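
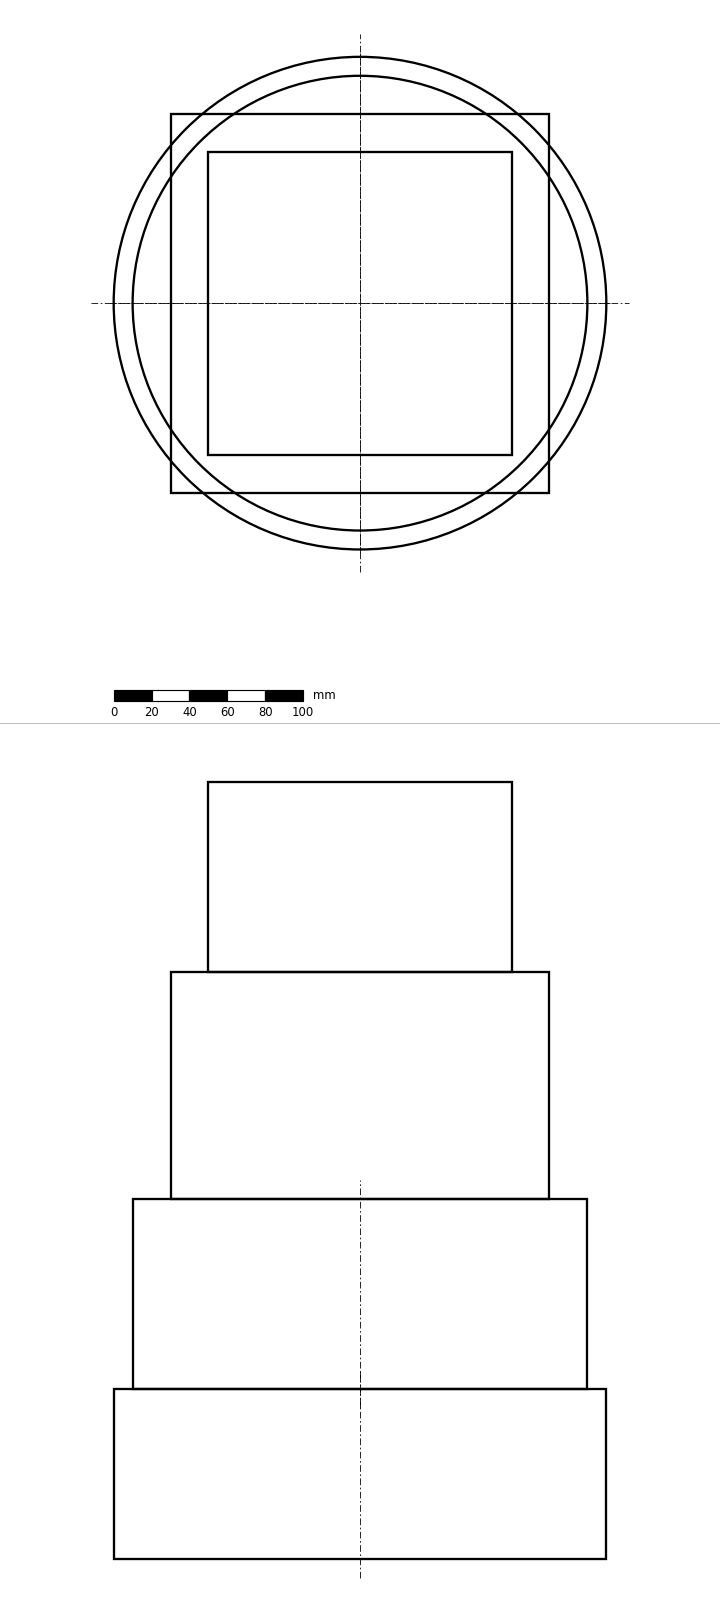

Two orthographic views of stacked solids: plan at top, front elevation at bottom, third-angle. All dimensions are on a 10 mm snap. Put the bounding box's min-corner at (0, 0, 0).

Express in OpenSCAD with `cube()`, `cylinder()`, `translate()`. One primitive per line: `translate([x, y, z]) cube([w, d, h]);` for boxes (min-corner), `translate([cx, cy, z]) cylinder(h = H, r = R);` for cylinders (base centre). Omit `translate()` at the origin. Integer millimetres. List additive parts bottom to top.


translate([130, 130, 0]) cylinder(h = 90, r = 130);
translate([130, 130, 90]) cylinder(h = 100, r = 120);
translate([30, 30, 190]) cube([200, 200, 120]);
translate([50, 50, 310]) cube([160, 160, 100]);


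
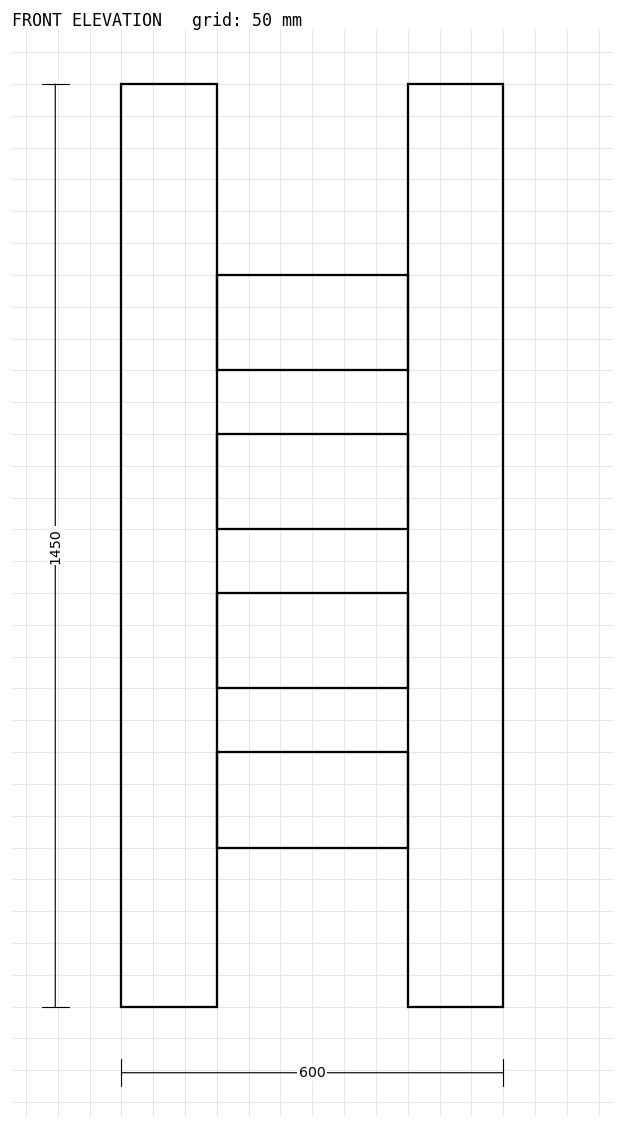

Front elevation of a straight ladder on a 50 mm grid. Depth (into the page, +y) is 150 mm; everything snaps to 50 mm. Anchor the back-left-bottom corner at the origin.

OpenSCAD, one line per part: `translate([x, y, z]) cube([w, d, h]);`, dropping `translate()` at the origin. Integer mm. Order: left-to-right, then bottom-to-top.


cube([150, 150, 1450]);
translate([150, 0, 250]) cube([300, 150, 150]);
translate([150, 0, 500]) cube([300, 150, 150]);
translate([150, 0, 750]) cube([300, 150, 150]);
translate([150, 0, 1000]) cube([300, 150, 150]);
translate([450, 0, 0]) cube([150, 150, 1450]);


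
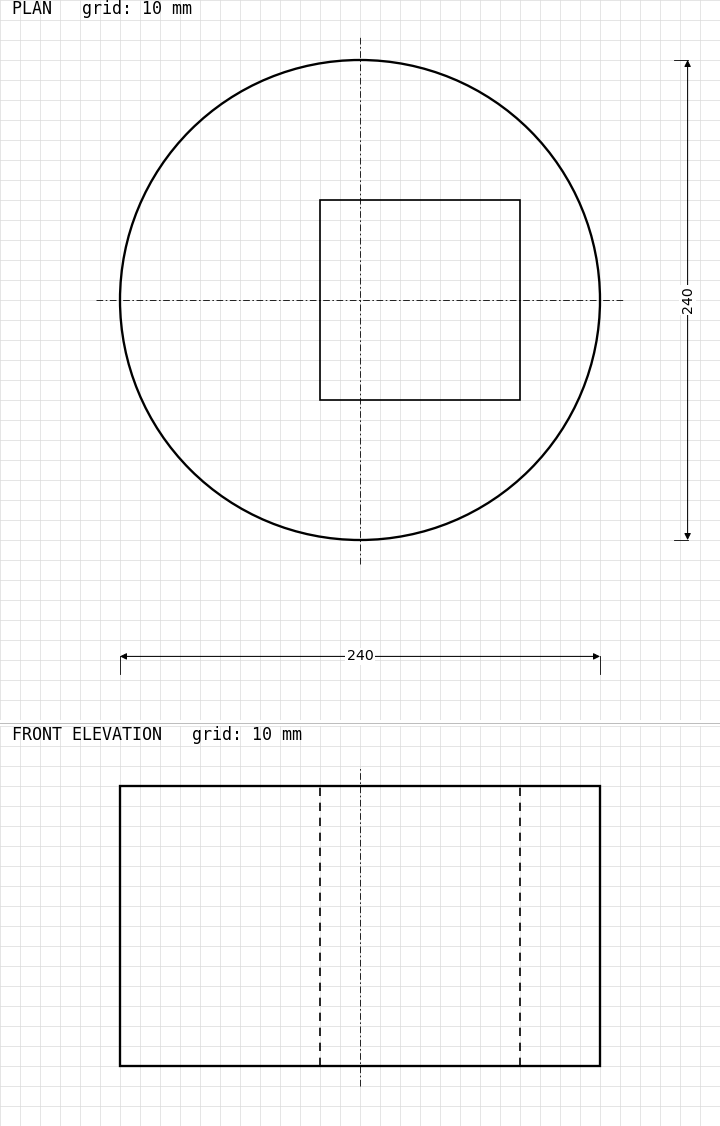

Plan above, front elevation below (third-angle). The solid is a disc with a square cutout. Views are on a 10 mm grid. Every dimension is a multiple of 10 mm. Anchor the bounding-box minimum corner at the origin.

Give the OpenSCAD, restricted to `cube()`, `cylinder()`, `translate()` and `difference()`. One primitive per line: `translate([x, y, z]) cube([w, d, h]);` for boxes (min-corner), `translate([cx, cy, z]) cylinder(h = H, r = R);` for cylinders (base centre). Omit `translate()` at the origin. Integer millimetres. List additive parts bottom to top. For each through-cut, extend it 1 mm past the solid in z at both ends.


difference() {
  translate([120, 120, 0]) cylinder(h = 140, r = 120);
  translate([100, 70, -1]) cube([100, 100, 142]);
}


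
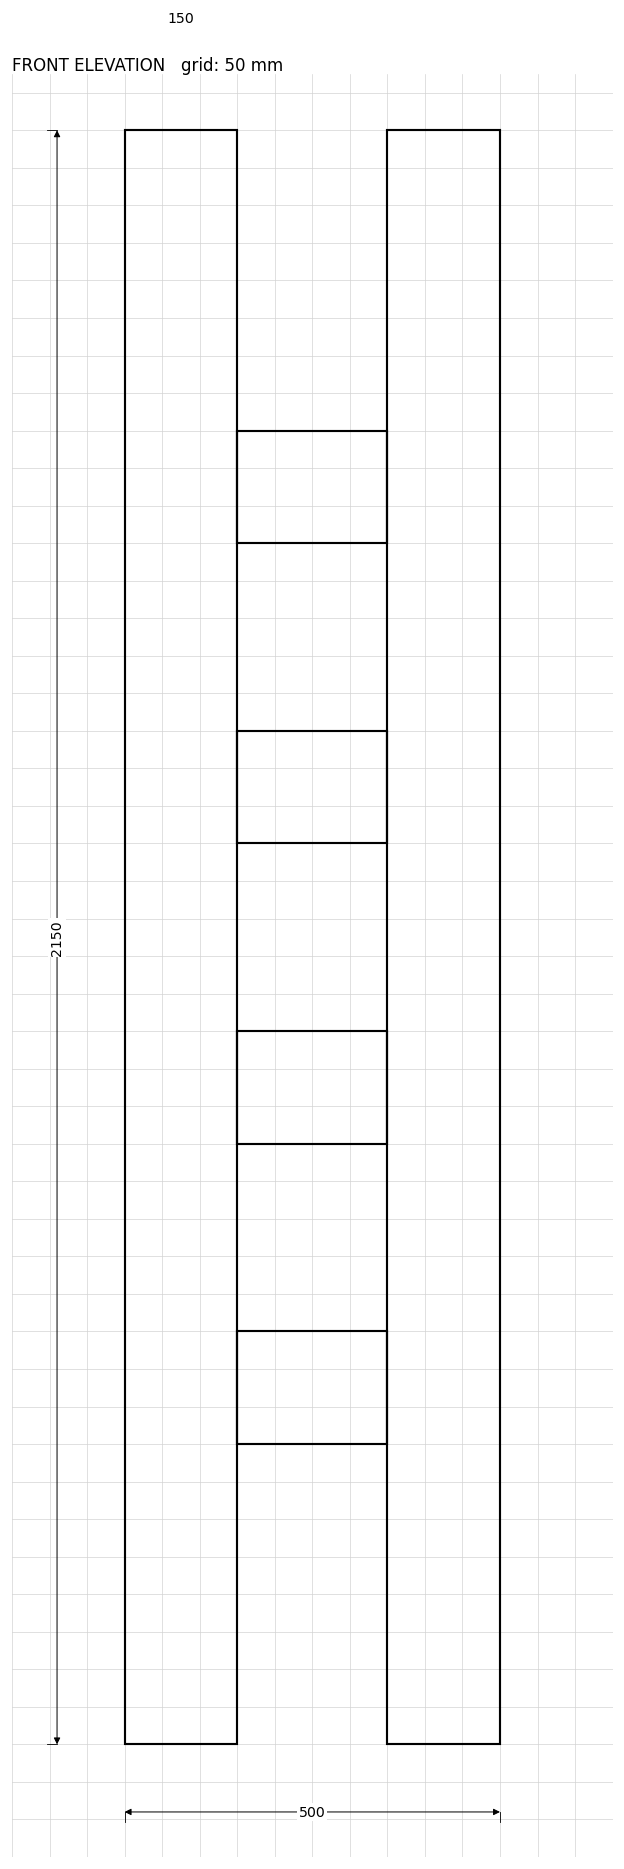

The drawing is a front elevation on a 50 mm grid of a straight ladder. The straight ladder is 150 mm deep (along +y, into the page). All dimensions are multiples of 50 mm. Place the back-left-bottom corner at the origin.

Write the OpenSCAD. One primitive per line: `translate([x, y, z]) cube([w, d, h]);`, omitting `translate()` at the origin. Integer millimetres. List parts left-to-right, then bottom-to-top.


cube([150, 150, 2150]);
translate([150, 0, 400]) cube([200, 150, 150]);
translate([150, 0, 800]) cube([200, 150, 150]);
translate([150, 0, 1200]) cube([200, 150, 150]);
translate([150, 0, 1600]) cube([200, 150, 150]);
translate([350, 0, 0]) cube([150, 150, 2150]);


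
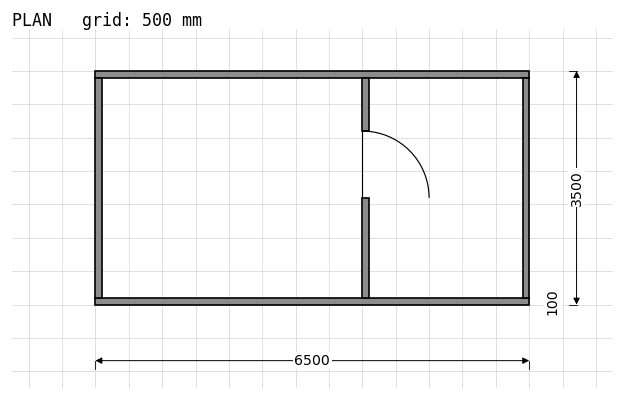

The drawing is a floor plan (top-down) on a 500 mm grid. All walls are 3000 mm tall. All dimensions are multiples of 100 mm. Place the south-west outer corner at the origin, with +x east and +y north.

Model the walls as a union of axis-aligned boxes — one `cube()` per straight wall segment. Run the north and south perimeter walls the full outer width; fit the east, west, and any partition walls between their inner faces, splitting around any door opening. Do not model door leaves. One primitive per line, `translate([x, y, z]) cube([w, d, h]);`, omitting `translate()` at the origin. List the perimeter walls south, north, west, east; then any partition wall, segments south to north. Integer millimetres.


cube([6500, 100, 3000]);
translate([0, 3400, 0]) cube([6500, 100, 3000]);
translate([0, 100, 0]) cube([100, 3300, 3000]);
translate([6400, 100, 0]) cube([100, 3300, 3000]);
translate([4000, 100, 0]) cube([100, 1500, 3000]);
translate([4000, 2600, 0]) cube([100, 800, 3000]);


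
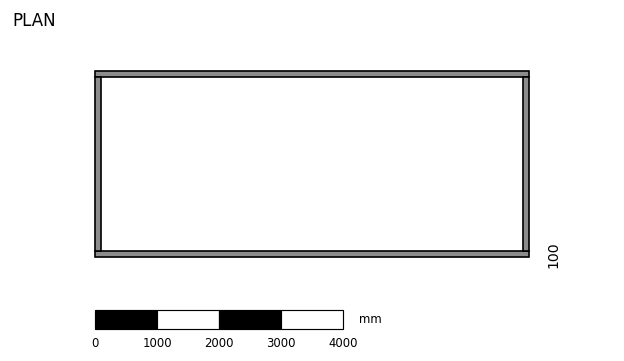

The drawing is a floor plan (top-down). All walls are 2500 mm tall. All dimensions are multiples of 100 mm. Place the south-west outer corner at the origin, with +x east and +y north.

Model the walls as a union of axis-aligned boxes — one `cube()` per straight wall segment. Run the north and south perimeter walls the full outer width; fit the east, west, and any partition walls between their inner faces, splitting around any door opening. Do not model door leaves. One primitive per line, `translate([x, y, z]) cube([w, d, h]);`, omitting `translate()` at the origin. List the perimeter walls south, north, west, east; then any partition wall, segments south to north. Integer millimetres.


cube([7000, 100, 2500]);
translate([0, 2900, 0]) cube([7000, 100, 2500]);
translate([0, 100, 0]) cube([100, 2800, 2500]);
translate([6900, 100, 0]) cube([100, 2800, 2500]);


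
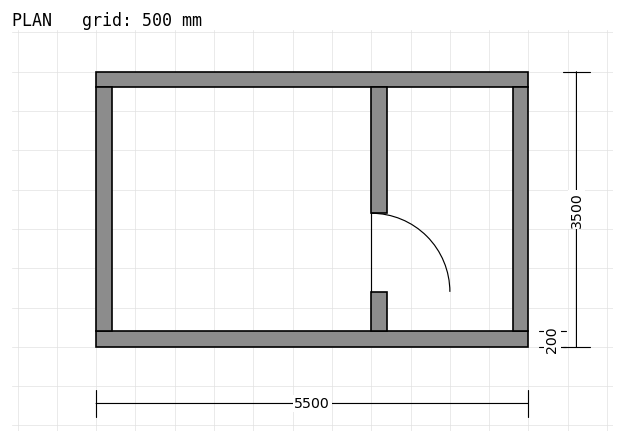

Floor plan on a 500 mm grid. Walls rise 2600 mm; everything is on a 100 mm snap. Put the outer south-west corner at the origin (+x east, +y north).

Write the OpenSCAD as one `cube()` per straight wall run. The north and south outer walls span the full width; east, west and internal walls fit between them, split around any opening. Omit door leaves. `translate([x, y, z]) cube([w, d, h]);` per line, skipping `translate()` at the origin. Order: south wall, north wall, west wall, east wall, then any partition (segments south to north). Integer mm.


cube([5500, 200, 2600]);
translate([0, 3300, 0]) cube([5500, 200, 2600]);
translate([0, 200, 0]) cube([200, 3100, 2600]);
translate([5300, 200, 0]) cube([200, 3100, 2600]);
translate([3500, 200, 0]) cube([200, 500, 2600]);
translate([3500, 1700, 0]) cube([200, 1600, 2600]);


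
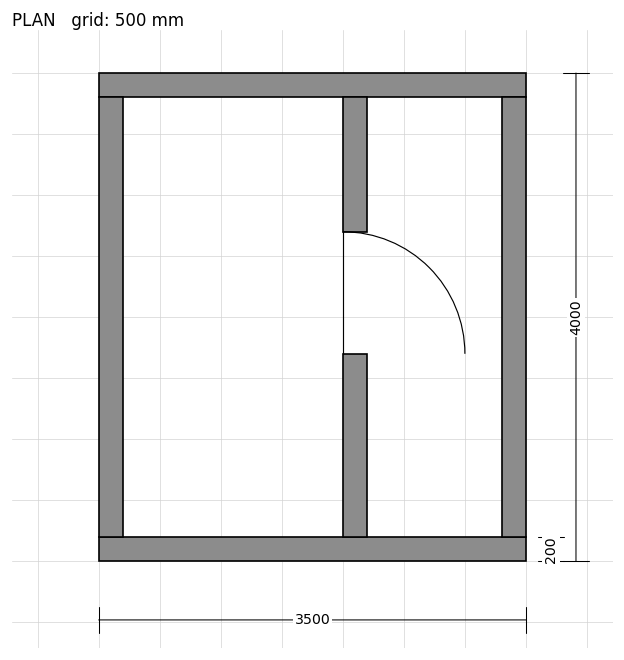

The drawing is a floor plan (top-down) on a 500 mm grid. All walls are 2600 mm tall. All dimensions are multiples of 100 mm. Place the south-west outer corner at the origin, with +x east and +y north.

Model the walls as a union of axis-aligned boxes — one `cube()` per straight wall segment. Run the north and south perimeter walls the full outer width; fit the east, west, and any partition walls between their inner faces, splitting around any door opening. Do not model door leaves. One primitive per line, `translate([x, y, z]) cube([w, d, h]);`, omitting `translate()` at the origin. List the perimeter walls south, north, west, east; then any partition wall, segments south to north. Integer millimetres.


cube([3500, 200, 2600]);
translate([0, 3800, 0]) cube([3500, 200, 2600]);
translate([0, 200, 0]) cube([200, 3600, 2600]);
translate([3300, 200, 0]) cube([200, 3600, 2600]);
translate([2000, 200, 0]) cube([200, 1500, 2600]);
translate([2000, 2700, 0]) cube([200, 1100, 2600]);


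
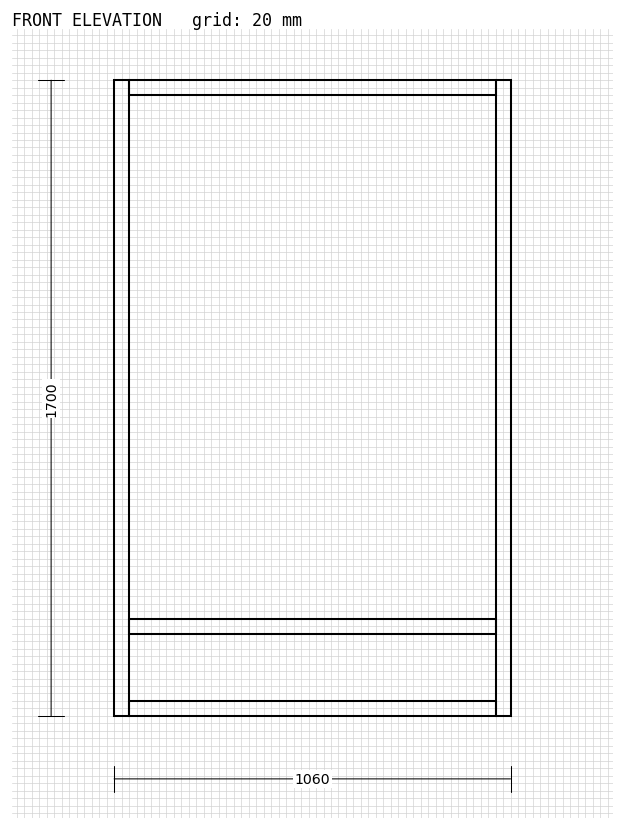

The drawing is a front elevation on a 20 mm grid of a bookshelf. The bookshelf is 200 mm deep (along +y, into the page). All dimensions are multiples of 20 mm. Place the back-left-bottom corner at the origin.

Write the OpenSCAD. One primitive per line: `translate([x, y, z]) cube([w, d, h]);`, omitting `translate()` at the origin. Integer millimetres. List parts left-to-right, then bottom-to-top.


cube([40, 200, 1700]);
translate([40, 0, 0]) cube([980, 200, 40]);
translate([40, 0, 220]) cube([980, 200, 40]);
translate([40, 0, 1660]) cube([980, 200, 40]);
translate([1020, 0, 0]) cube([40, 200, 1700]);


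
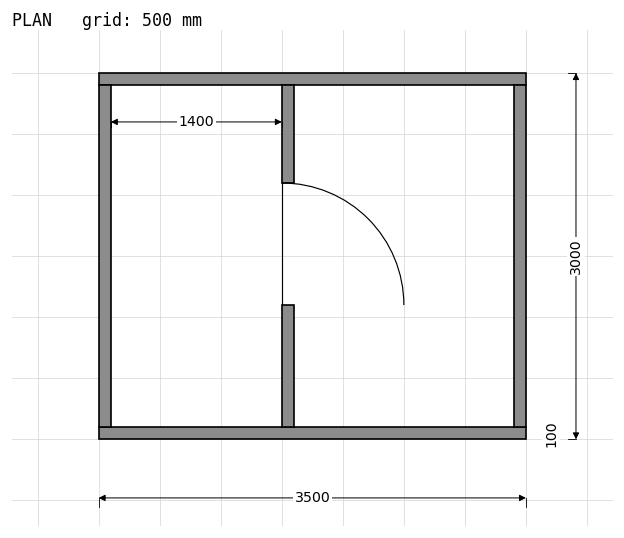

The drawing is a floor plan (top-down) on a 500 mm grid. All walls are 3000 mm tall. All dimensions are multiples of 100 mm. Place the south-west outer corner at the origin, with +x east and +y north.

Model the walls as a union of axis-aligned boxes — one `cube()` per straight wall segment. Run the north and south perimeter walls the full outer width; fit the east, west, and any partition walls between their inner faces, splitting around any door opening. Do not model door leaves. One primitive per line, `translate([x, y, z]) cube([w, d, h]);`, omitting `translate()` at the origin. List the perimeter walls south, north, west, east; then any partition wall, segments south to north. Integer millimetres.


cube([3500, 100, 3000]);
translate([0, 2900, 0]) cube([3500, 100, 3000]);
translate([0, 100, 0]) cube([100, 2800, 3000]);
translate([3400, 100, 0]) cube([100, 2800, 3000]);
translate([1500, 100, 0]) cube([100, 1000, 3000]);
translate([1500, 2100, 0]) cube([100, 800, 3000]);


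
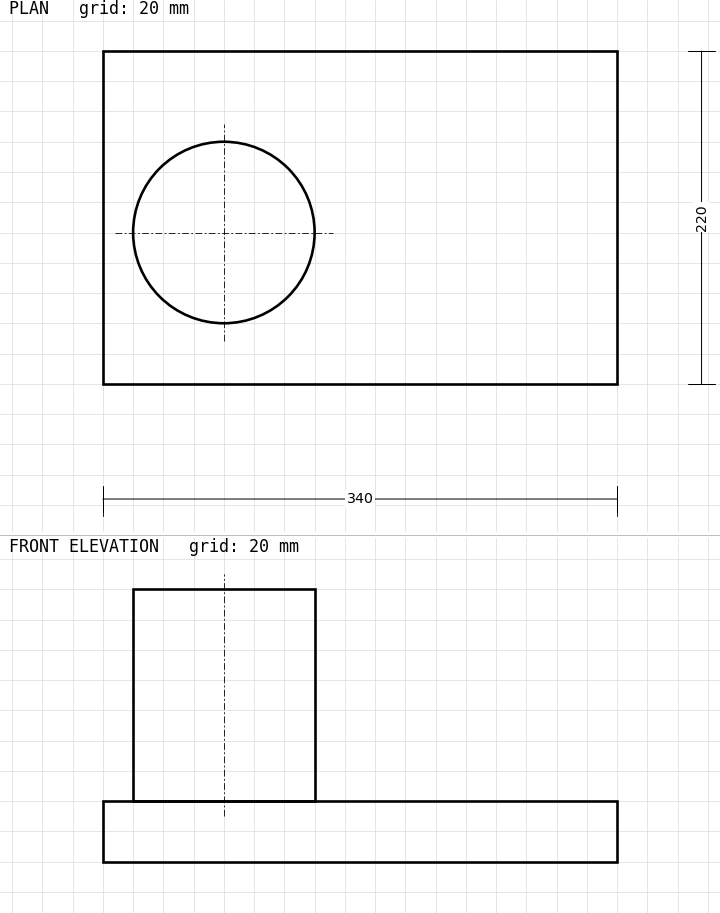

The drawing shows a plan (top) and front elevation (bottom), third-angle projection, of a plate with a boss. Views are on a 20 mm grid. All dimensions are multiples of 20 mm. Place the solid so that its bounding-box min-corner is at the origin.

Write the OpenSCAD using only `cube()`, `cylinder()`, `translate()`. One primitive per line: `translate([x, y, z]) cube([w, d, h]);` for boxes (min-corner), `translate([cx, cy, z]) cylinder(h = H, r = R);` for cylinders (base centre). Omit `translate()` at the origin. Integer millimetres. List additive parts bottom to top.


cube([340, 220, 40]);
translate([80, 100, 40]) cylinder(h = 140, r = 60);


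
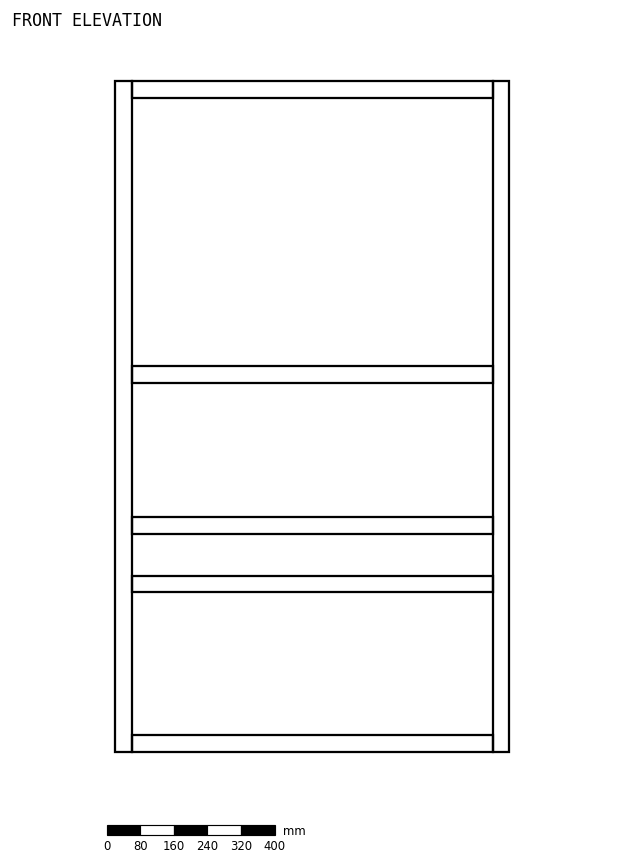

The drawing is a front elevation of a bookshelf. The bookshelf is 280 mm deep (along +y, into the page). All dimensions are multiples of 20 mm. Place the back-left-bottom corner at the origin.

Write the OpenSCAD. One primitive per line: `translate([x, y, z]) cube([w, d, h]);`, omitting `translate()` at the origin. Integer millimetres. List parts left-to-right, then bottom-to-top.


cube([40, 280, 1600]);
translate([40, 0, 0]) cube([860, 280, 40]);
translate([40, 0, 380]) cube([860, 280, 40]);
translate([40, 0, 520]) cube([860, 280, 40]);
translate([40, 0, 880]) cube([860, 280, 40]);
translate([40, 0, 1560]) cube([860, 280, 40]);
translate([900, 0, 0]) cube([40, 280, 1600]);


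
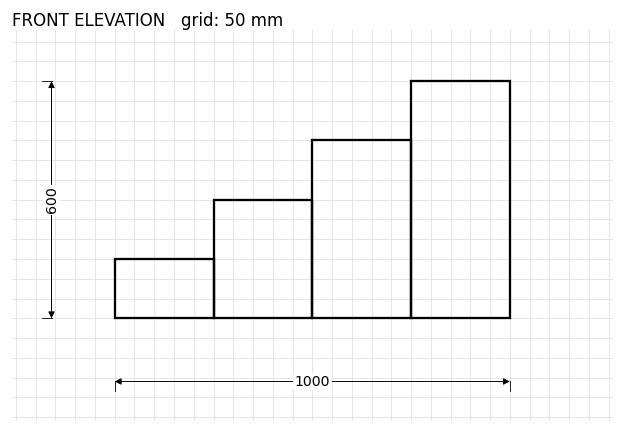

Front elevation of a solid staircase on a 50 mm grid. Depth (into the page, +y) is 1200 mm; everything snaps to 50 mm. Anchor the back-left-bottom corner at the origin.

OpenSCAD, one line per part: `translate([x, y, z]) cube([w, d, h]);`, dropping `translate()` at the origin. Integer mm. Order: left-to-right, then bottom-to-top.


cube([250, 1200, 150]);
translate([250, 0, 0]) cube([250, 1200, 300]);
translate([500, 0, 0]) cube([250, 1200, 450]);
translate([750, 0, 0]) cube([250, 1200, 600]);


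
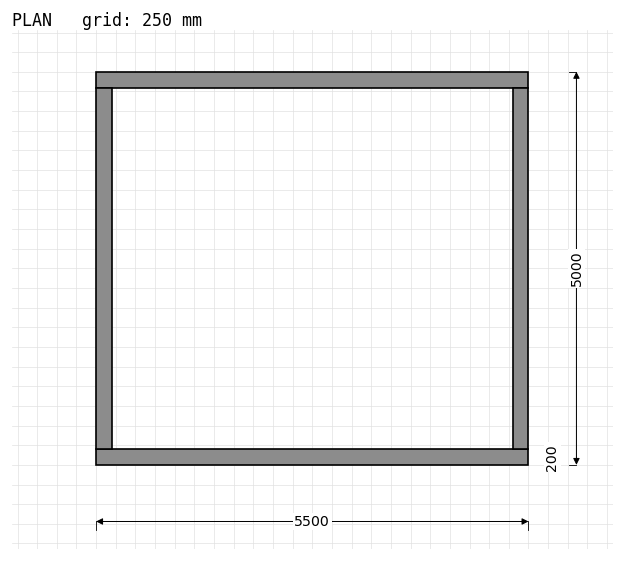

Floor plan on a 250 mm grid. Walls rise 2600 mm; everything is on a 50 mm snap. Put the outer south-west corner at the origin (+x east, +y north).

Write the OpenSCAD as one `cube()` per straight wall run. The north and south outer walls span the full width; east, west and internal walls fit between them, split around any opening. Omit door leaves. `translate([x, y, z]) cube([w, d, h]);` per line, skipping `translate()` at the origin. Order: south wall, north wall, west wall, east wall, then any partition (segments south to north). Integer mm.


cube([5500, 200, 2600]);
translate([0, 4800, 0]) cube([5500, 200, 2600]);
translate([0, 200, 0]) cube([200, 4600, 2600]);
translate([5300, 200, 0]) cube([200, 4600, 2600]);


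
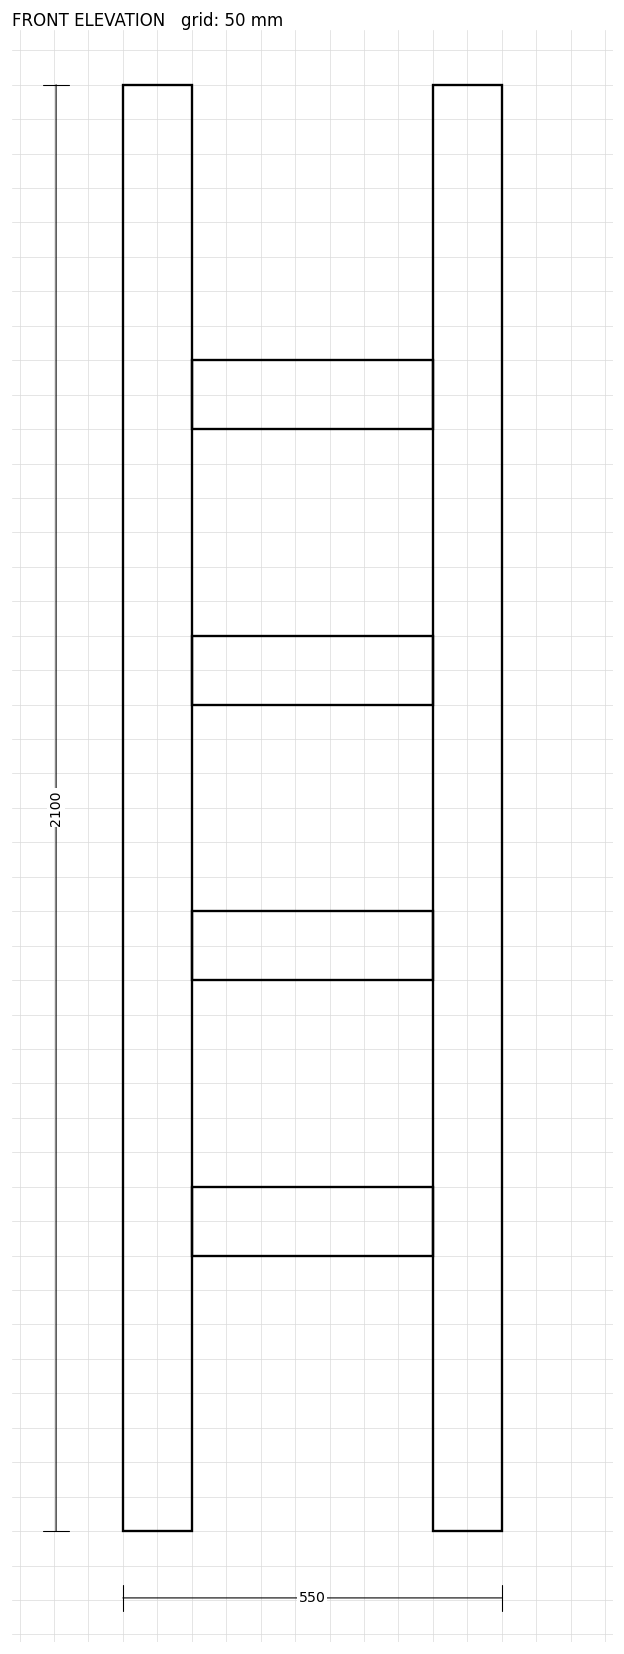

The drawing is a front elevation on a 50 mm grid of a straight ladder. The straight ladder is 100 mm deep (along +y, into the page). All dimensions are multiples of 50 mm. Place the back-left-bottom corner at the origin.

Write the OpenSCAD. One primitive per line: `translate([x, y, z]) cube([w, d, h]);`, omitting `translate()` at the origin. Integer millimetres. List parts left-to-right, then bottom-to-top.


cube([100, 100, 2100]);
translate([100, 0, 400]) cube([350, 100, 100]);
translate([100, 0, 800]) cube([350, 100, 100]);
translate([100, 0, 1200]) cube([350, 100, 100]);
translate([100, 0, 1600]) cube([350, 100, 100]);
translate([450, 0, 0]) cube([100, 100, 2100]);


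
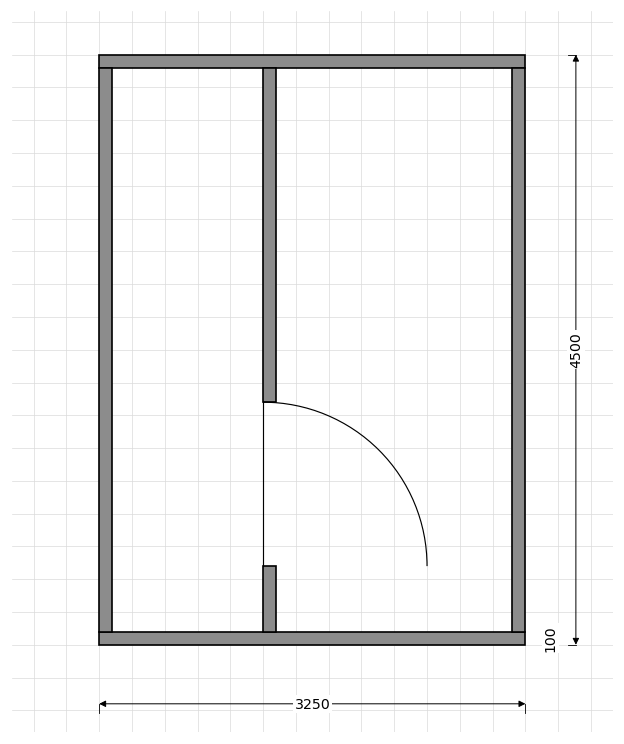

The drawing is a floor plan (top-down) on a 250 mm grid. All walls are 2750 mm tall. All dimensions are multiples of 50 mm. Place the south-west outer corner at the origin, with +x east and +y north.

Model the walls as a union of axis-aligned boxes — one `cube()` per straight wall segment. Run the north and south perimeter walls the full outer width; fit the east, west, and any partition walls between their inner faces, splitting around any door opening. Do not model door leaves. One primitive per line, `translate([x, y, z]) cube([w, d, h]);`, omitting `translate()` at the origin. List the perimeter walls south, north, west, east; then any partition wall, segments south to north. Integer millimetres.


cube([3250, 100, 2750]);
translate([0, 4400, 0]) cube([3250, 100, 2750]);
translate([0, 100, 0]) cube([100, 4300, 2750]);
translate([3150, 100, 0]) cube([100, 4300, 2750]);
translate([1250, 100, 0]) cube([100, 500, 2750]);
translate([1250, 1850, 0]) cube([100, 2550, 2750]);


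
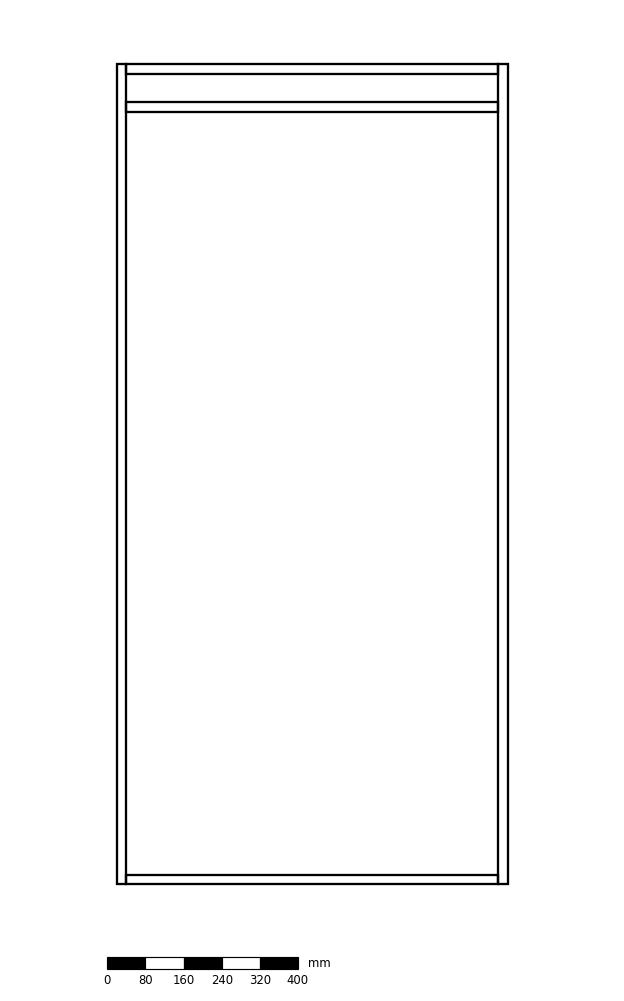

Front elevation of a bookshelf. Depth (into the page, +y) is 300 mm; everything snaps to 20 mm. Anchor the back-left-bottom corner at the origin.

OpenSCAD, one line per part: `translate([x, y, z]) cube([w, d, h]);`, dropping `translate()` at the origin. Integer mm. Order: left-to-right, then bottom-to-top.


cube([20, 300, 1720]);
translate([20, 0, 0]) cube([780, 300, 20]);
translate([20, 0, 1620]) cube([780, 300, 20]);
translate([20, 0, 1700]) cube([780, 300, 20]);
translate([800, 0, 0]) cube([20, 300, 1720]);


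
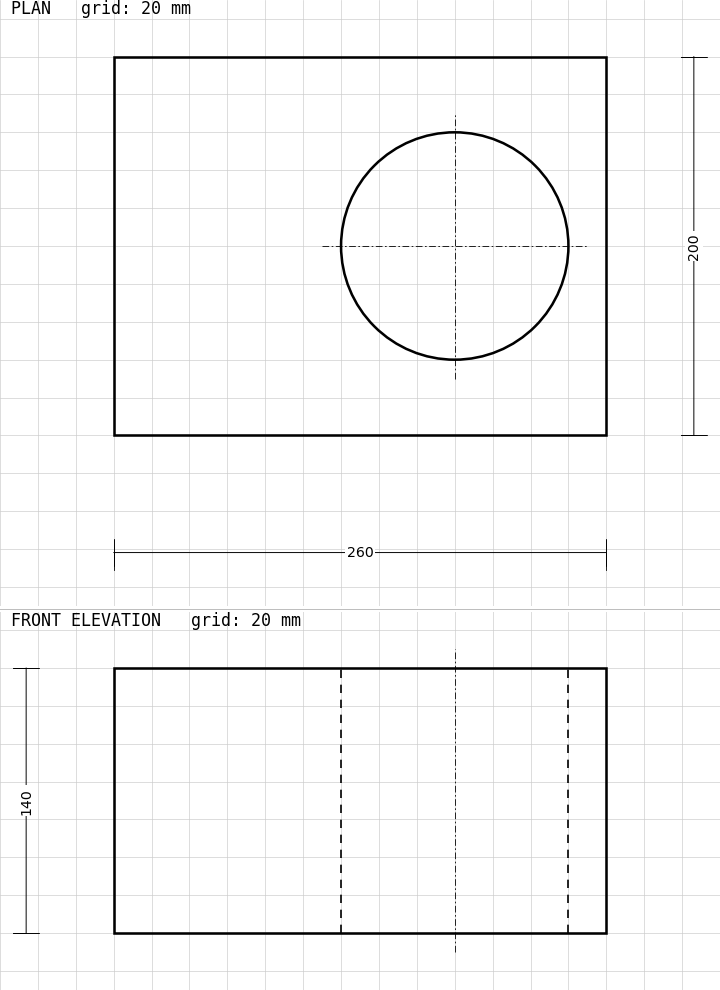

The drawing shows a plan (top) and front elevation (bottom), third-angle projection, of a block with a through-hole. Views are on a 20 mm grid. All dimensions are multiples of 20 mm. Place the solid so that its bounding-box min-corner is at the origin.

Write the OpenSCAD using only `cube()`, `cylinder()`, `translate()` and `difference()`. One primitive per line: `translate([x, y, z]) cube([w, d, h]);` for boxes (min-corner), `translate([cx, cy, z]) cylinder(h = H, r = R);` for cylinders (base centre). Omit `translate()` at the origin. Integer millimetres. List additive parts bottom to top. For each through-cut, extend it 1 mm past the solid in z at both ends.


difference() {
  cube([260, 200, 140]);
  translate([180, 100, -1]) cylinder(h = 142, r = 60);
}


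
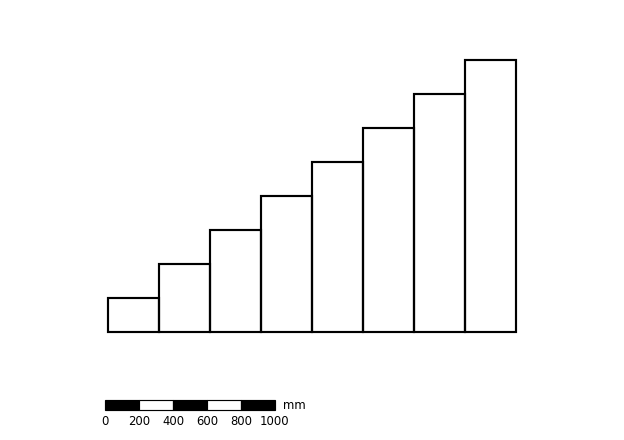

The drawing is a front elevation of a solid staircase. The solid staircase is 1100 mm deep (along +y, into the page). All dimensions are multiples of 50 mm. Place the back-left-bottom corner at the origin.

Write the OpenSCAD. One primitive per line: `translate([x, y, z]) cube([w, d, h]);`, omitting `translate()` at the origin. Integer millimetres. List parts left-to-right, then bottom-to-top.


cube([300, 1100, 200]);
translate([300, 0, 0]) cube([300, 1100, 400]);
translate([600, 0, 0]) cube([300, 1100, 600]);
translate([900, 0, 0]) cube([300, 1100, 800]);
translate([1200, 0, 0]) cube([300, 1100, 1000]);
translate([1500, 0, 0]) cube([300, 1100, 1200]);
translate([1800, 0, 0]) cube([300, 1100, 1400]);
translate([2100, 0, 0]) cube([300, 1100, 1600]);


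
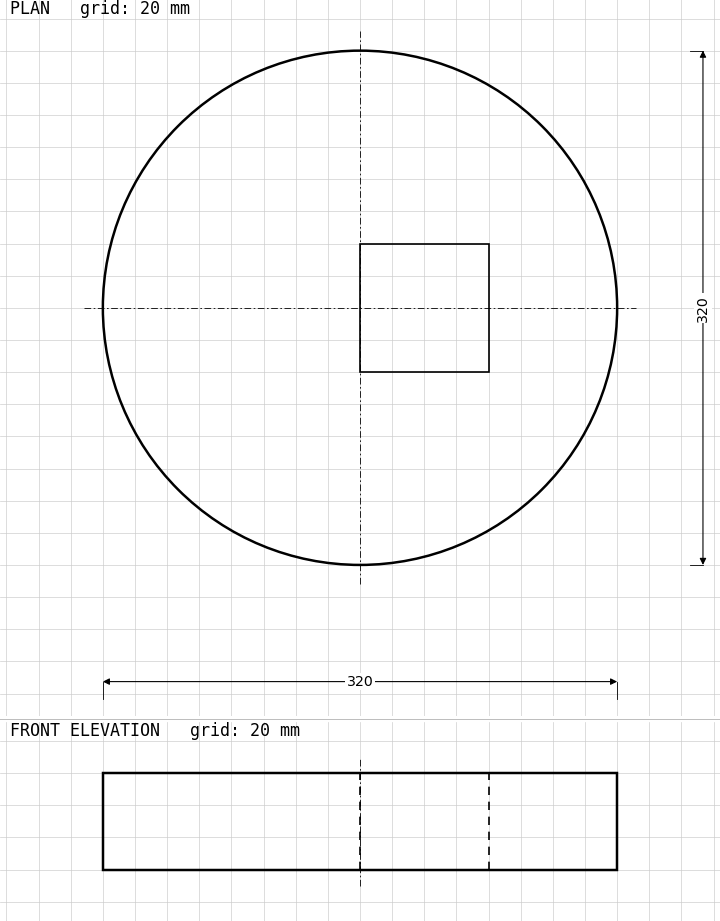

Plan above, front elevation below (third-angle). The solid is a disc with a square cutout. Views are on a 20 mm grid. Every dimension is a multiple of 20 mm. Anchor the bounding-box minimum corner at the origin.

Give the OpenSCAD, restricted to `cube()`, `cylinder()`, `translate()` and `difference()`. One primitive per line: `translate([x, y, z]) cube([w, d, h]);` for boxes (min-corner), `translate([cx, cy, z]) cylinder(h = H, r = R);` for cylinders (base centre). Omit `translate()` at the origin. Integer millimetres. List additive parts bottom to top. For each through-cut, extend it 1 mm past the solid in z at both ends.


difference() {
  translate([160, 160, 0]) cylinder(h = 60, r = 160);
  translate([160, 120, -1]) cube([80, 80, 62]);
}


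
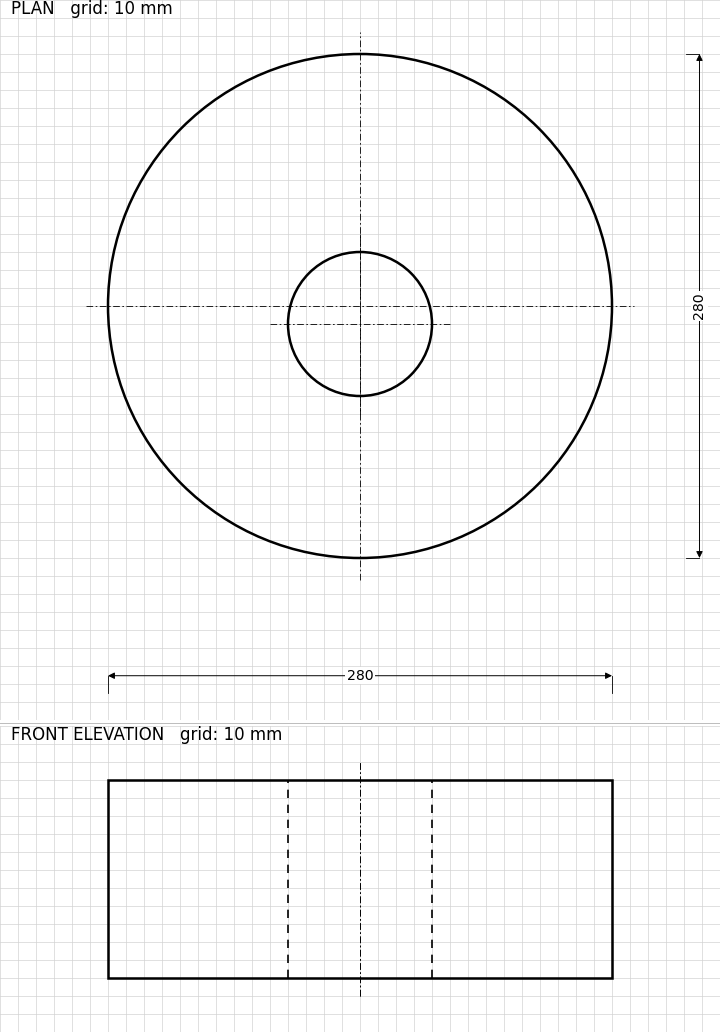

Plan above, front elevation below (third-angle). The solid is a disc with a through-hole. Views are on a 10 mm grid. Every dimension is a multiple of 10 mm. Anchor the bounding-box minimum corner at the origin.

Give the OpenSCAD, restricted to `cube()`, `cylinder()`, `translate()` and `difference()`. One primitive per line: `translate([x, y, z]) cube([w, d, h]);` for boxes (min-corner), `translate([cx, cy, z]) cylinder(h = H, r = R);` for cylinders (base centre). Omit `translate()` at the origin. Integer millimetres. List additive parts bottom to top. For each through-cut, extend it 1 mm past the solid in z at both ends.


difference() {
  translate([140, 140, 0]) cylinder(h = 110, r = 140);
  translate([140, 130, -1]) cylinder(h = 112, r = 40);
}


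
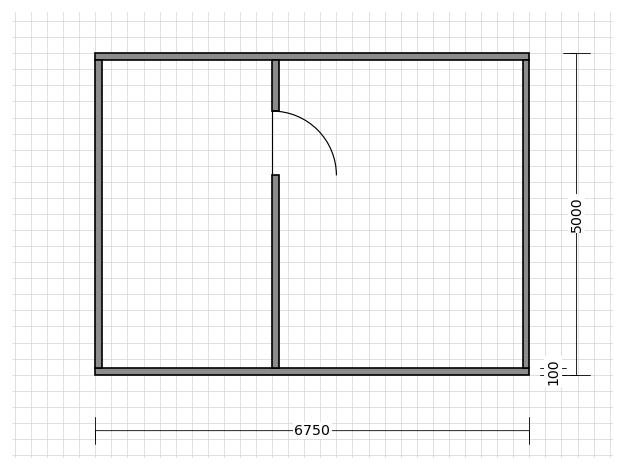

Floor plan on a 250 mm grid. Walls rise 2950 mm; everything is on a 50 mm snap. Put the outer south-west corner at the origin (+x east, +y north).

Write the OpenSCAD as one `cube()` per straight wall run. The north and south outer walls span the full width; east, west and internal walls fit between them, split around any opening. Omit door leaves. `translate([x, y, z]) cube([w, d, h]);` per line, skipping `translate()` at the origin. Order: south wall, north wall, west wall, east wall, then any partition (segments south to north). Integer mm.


cube([6750, 100, 2950]);
translate([0, 4900, 0]) cube([6750, 100, 2950]);
translate([0, 100, 0]) cube([100, 4800, 2950]);
translate([6650, 100, 0]) cube([100, 4800, 2950]);
translate([2750, 100, 0]) cube([100, 3000, 2950]);
translate([2750, 4100, 0]) cube([100, 800, 2950]);


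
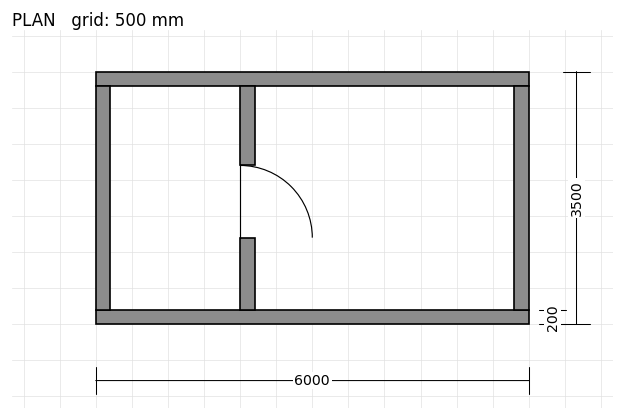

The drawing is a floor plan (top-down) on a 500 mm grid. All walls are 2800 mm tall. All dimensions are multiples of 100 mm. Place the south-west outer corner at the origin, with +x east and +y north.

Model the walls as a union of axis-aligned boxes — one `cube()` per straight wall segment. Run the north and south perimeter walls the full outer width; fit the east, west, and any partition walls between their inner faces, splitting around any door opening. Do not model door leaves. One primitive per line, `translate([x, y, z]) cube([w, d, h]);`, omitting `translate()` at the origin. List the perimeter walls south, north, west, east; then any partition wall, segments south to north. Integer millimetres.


cube([6000, 200, 2800]);
translate([0, 3300, 0]) cube([6000, 200, 2800]);
translate([0, 200, 0]) cube([200, 3100, 2800]);
translate([5800, 200, 0]) cube([200, 3100, 2800]);
translate([2000, 200, 0]) cube([200, 1000, 2800]);
translate([2000, 2200, 0]) cube([200, 1100, 2800]);


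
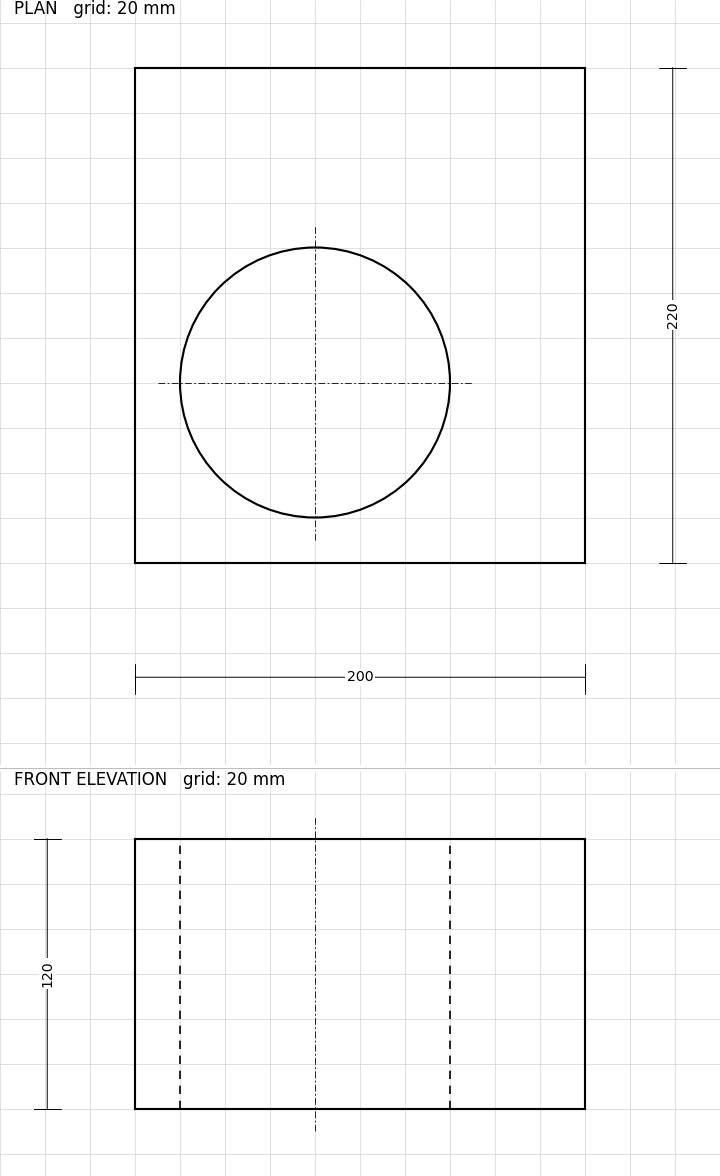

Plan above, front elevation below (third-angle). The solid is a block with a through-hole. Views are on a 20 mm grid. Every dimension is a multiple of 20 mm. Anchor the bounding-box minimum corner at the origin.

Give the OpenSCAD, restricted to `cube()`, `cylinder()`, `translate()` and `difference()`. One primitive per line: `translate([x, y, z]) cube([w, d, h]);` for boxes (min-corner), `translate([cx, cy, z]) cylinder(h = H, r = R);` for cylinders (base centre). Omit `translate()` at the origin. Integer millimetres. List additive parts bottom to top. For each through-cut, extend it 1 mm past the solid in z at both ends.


difference() {
  cube([200, 220, 120]);
  translate([80, 80, -1]) cylinder(h = 122, r = 60);
}


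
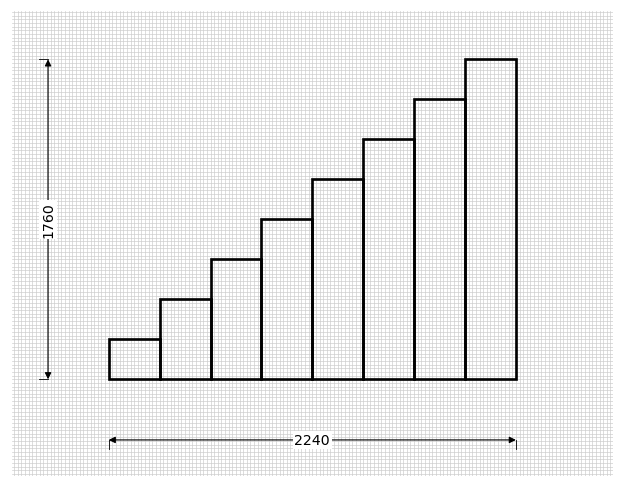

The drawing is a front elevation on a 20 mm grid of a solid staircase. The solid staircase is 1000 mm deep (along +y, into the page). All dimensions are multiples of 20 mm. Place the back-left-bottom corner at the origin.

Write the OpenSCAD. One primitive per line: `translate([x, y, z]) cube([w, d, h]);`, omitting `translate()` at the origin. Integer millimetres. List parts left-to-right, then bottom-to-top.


cube([280, 1000, 220]);
translate([280, 0, 0]) cube([280, 1000, 440]);
translate([560, 0, 0]) cube([280, 1000, 660]);
translate([840, 0, 0]) cube([280, 1000, 880]);
translate([1120, 0, 0]) cube([280, 1000, 1100]);
translate([1400, 0, 0]) cube([280, 1000, 1320]);
translate([1680, 0, 0]) cube([280, 1000, 1540]);
translate([1960, 0, 0]) cube([280, 1000, 1760]);


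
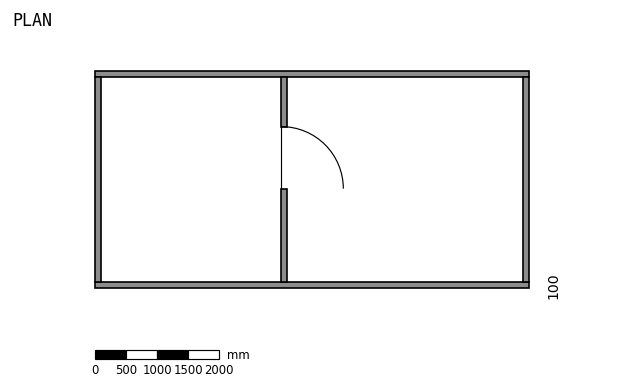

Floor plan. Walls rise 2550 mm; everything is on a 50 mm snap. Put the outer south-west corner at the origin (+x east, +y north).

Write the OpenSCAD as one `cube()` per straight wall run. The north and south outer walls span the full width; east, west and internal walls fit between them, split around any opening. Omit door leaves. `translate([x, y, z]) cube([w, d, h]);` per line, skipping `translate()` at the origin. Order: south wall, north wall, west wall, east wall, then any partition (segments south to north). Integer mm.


cube([7000, 100, 2550]);
translate([0, 3400, 0]) cube([7000, 100, 2550]);
translate([0, 100, 0]) cube([100, 3300, 2550]);
translate([6900, 100, 0]) cube([100, 3300, 2550]);
translate([3000, 100, 0]) cube([100, 1500, 2550]);
translate([3000, 2600, 0]) cube([100, 800, 2550]);


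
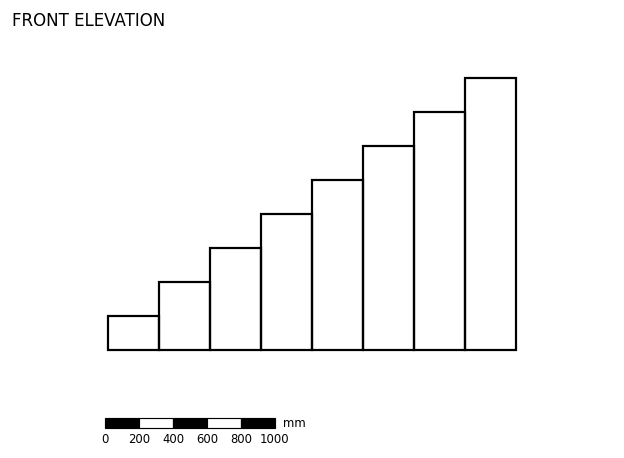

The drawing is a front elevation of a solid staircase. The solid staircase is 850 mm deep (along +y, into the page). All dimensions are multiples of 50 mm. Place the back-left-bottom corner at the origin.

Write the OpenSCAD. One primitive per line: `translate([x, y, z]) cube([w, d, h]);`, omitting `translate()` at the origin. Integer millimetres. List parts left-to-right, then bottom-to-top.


cube([300, 850, 200]);
translate([300, 0, 0]) cube([300, 850, 400]);
translate([600, 0, 0]) cube([300, 850, 600]);
translate([900, 0, 0]) cube([300, 850, 800]);
translate([1200, 0, 0]) cube([300, 850, 1000]);
translate([1500, 0, 0]) cube([300, 850, 1200]);
translate([1800, 0, 0]) cube([300, 850, 1400]);
translate([2100, 0, 0]) cube([300, 850, 1600]);


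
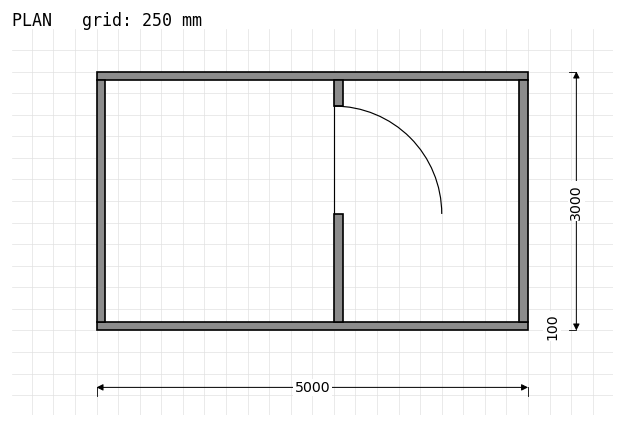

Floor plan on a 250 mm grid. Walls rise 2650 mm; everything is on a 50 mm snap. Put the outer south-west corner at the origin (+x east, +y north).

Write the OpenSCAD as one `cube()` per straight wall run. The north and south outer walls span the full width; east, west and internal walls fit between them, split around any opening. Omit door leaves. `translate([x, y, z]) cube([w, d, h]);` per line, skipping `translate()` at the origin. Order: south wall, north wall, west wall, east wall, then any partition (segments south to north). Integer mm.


cube([5000, 100, 2650]);
translate([0, 2900, 0]) cube([5000, 100, 2650]);
translate([0, 100, 0]) cube([100, 2800, 2650]);
translate([4900, 100, 0]) cube([100, 2800, 2650]);
translate([2750, 100, 0]) cube([100, 1250, 2650]);
translate([2750, 2600, 0]) cube([100, 300, 2650]);


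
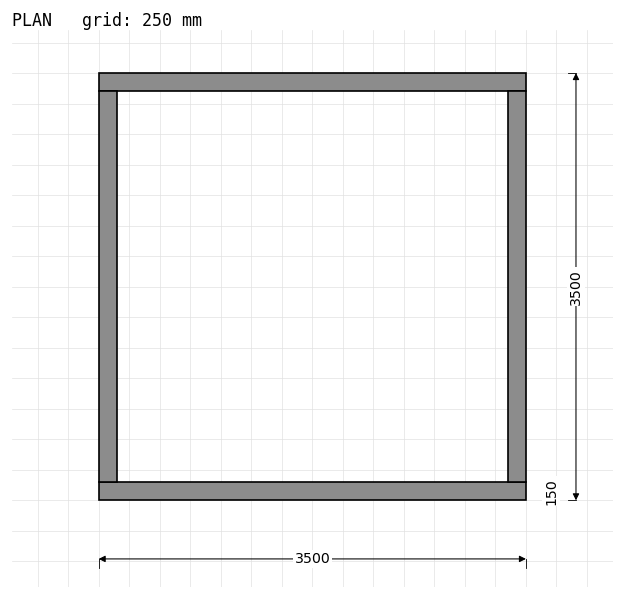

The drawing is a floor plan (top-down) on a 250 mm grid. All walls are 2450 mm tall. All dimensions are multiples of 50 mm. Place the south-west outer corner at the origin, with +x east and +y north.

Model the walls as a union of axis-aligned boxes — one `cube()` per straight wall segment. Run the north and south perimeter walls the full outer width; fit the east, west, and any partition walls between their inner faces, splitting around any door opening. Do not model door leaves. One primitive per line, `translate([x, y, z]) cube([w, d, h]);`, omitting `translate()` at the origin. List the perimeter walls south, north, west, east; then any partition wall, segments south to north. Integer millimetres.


cube([3500, 150, 2450]);
translate([0, 3350, 0]) cube([3500, 150, 2450]);
translate([0, 150, 0]) cube([150, 3200, 2450]);
translate([3350, 150, 0]) cube([150, 3200, 2450]);


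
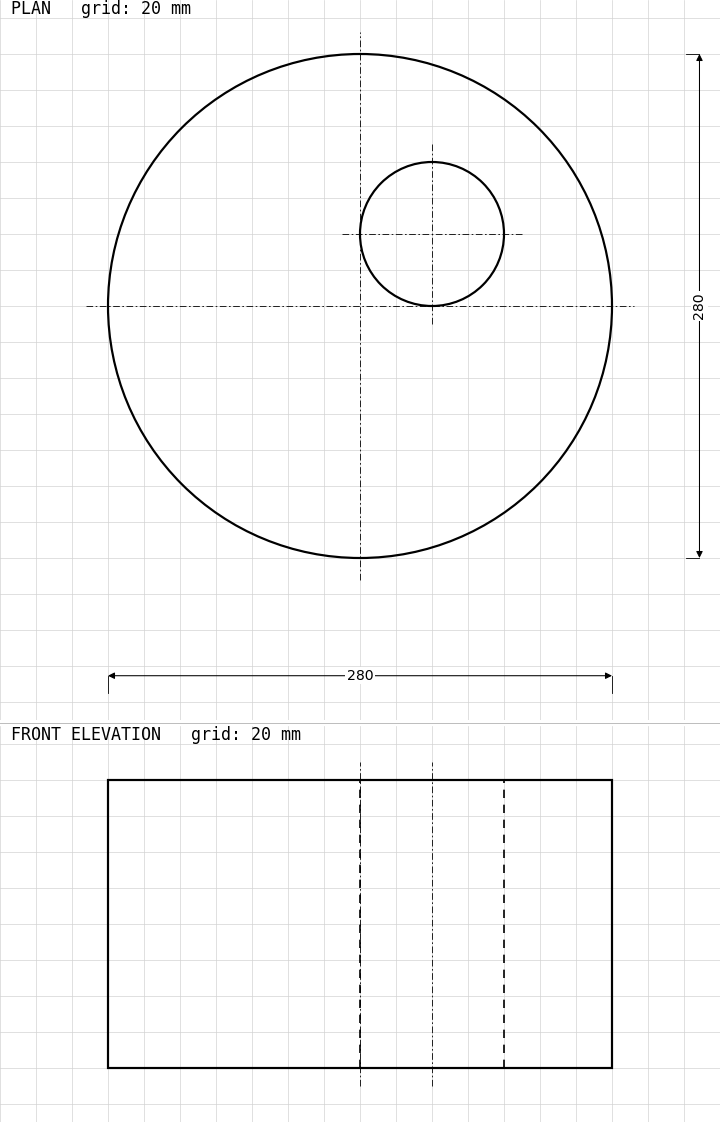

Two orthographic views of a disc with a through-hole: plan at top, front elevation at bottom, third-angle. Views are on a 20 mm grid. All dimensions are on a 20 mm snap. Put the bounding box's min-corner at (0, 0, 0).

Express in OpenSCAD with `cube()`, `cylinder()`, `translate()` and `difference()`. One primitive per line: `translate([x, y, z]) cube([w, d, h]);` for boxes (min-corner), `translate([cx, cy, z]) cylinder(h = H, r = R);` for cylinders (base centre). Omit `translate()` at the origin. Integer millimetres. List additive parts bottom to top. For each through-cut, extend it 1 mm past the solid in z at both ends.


difference() {
  translate([140, 140, 0]) cylinder(h = 160, r = 140);
  translate([180, 180, -1]) cylinder(h = 162, r = 40);
}


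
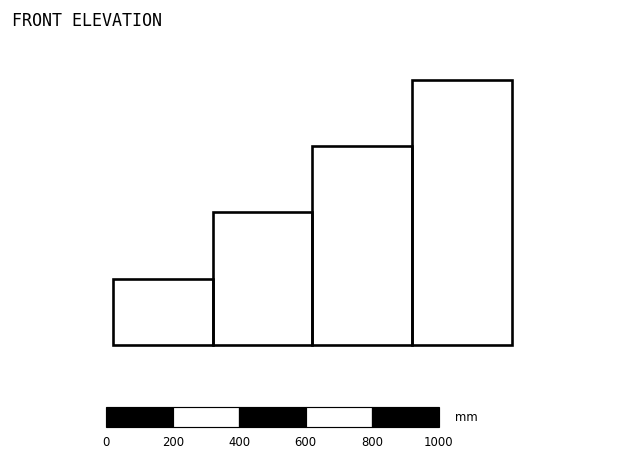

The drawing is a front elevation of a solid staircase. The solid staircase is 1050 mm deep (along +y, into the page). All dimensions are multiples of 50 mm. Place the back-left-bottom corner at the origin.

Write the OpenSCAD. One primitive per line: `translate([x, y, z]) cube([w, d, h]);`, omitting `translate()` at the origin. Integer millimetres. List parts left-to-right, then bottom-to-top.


cube([300, 1050, 200]);
translate([300, 0, 0]) cube([300, 1050, 400]);
translate([600, 0, 0]) cube([300, 1050, 600]);
translate([900, 0, 0]) cube([300, 1050, 800]);


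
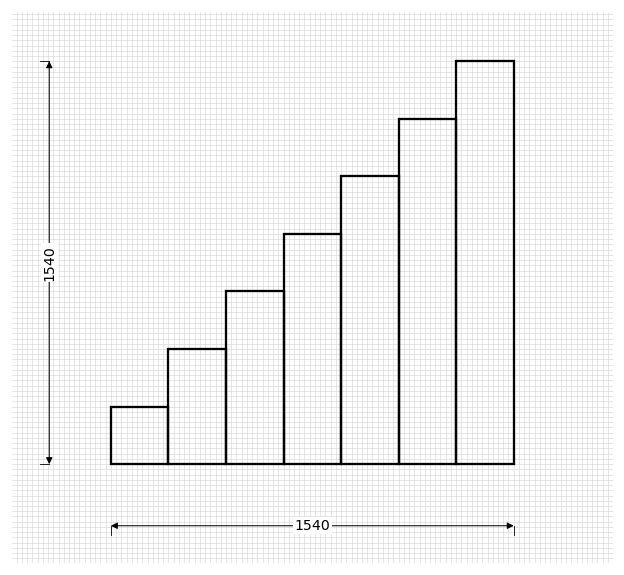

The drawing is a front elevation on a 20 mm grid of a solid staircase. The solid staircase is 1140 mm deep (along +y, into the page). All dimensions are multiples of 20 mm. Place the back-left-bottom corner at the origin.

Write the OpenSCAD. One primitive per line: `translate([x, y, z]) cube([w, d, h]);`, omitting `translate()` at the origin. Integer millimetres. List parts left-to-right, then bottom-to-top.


cube([220, 1140, 220]);
translate([220, 0, 0]) cube([220, 1140, 440]);
translate([440, 0, 0]) cube([220, 1140, 660]);
translate([660, 0, 0]) cube([220, 1140, 880]);
translate([880, 0, 0]) cube([220, 1140, 1100]);
translate([1100, 0, 0]) cube([220, 1140, 1320]);
translate([1320, 0, 0]) cube([220, 1140, 1540]);


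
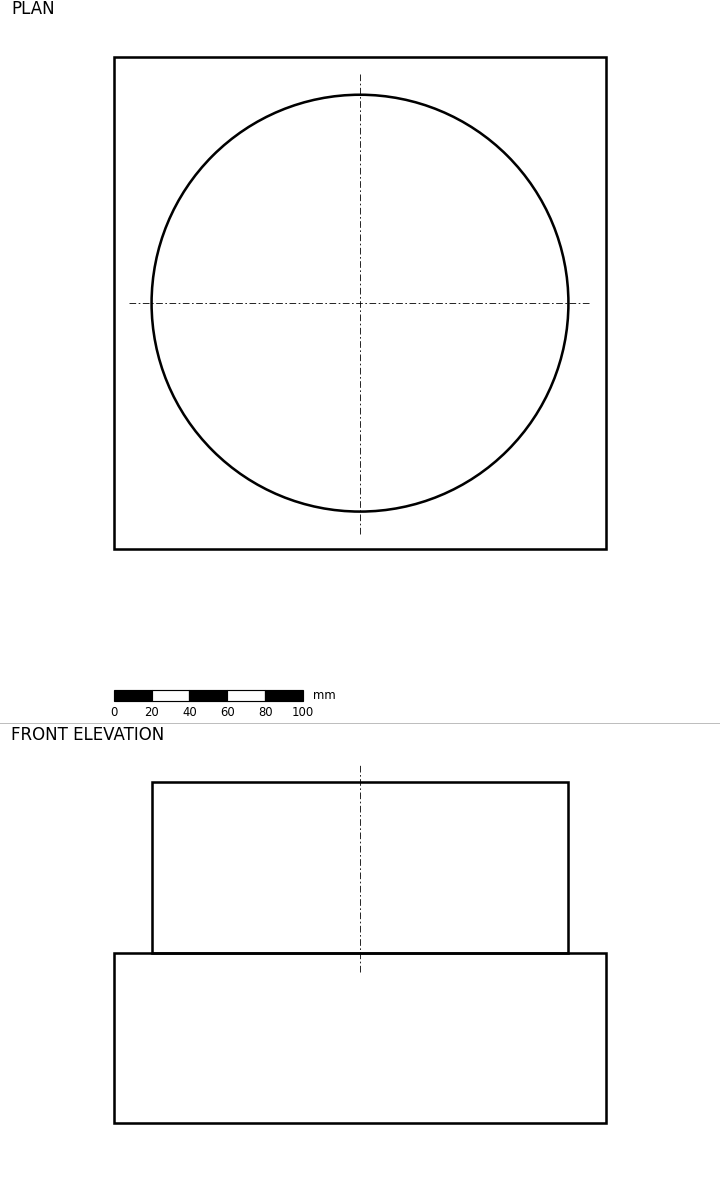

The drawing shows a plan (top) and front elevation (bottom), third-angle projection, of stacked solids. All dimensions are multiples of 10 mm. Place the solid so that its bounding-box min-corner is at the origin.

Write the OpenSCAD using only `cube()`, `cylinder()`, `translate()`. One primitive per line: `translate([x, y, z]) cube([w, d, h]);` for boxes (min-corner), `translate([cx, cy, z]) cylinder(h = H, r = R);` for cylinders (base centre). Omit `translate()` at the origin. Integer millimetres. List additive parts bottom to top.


cube([260, 260, 90]);
translate([130, 130, 90]) cylinder(h = 90, r = 110);


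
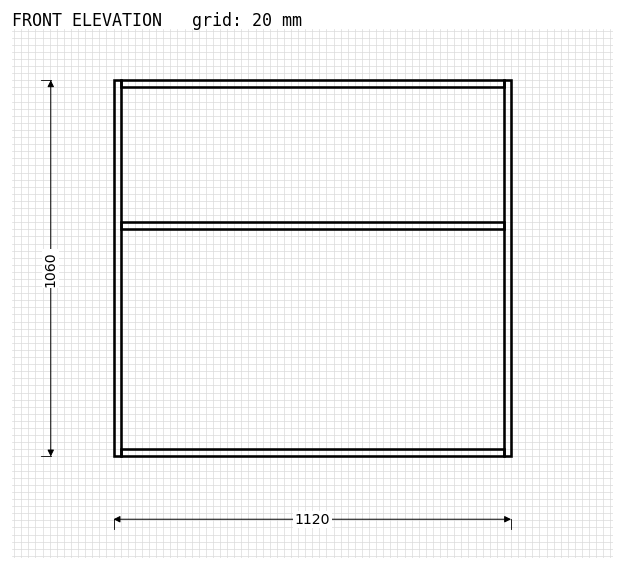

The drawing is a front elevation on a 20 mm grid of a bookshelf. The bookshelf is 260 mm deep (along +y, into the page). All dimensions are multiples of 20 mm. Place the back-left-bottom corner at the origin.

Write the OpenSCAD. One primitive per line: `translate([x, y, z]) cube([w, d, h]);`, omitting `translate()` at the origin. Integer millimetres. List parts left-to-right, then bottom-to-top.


cube([20, 260, 1060]);
translate([20, 0, 0]) cube([1080, 260, 20]);
translate([20, 0, 640]) cube([1080, 260, 20]);
translate([20, 0, 1040]) cube([1080, 260, 20]);
translate([1100, 0, 0]) cube([20, 260, 1060]);


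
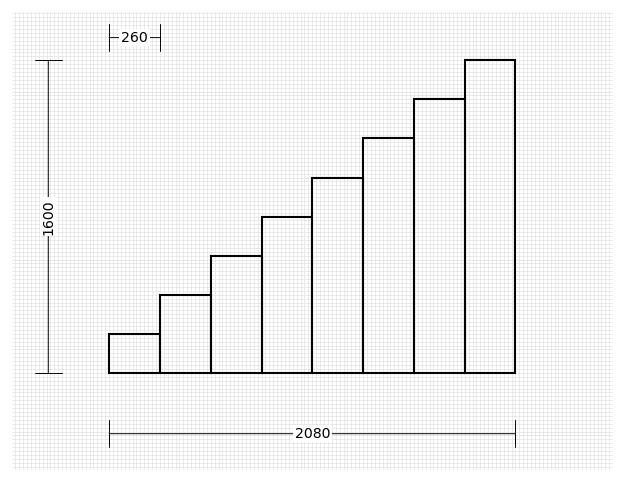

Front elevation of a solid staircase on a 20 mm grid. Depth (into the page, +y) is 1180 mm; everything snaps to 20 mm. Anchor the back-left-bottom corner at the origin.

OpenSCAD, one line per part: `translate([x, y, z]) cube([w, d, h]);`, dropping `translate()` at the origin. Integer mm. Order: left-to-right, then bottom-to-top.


cube([260, 1180, 200]);
translate([260, 0, 0]) cube([260, 1180, 400]);
translate([520, 0, 0]) cube([260, 1180, 600]);
translate([780, 0, 0]) cube([260, 1180, 800]);
translate([1040, 0, 0]) cube([260, 1180, 1000]);
translate([1300, 0, 0]) cube([260, 1180, 1200]);
translate([1560, 0, 0]) cube([260, 1180, 1400]);
translate([1820, 0, 0]) cube([260, 1180, 1600]);


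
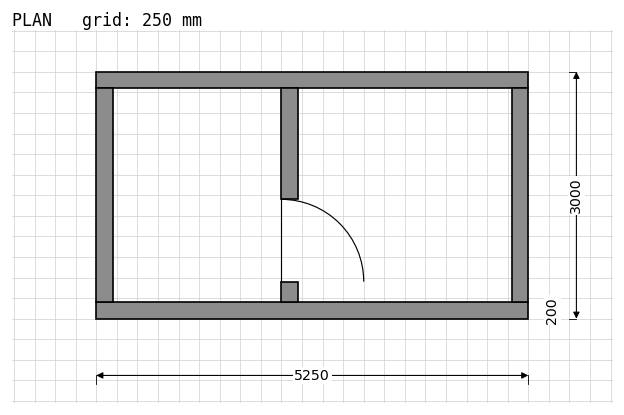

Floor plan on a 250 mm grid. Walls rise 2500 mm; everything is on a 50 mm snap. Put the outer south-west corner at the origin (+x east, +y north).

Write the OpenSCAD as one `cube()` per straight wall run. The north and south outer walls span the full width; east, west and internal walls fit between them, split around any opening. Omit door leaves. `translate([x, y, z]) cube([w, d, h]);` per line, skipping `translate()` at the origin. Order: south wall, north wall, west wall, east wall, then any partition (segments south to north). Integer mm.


cube([5250, 200, 2500]);
translate([0, 2800, 0]) cube([5250, 200, 2500]);
translate([0, 200, 0]) cube([200, 2600, 2500]);
translate([5050, 200, 0]) cube([200, 2600, 2500]);
translate([2250, 200, 0]) cube([200, 250, 2500]);
translate([2250, 1450, 0]) cube([200, 1350, 2500]);


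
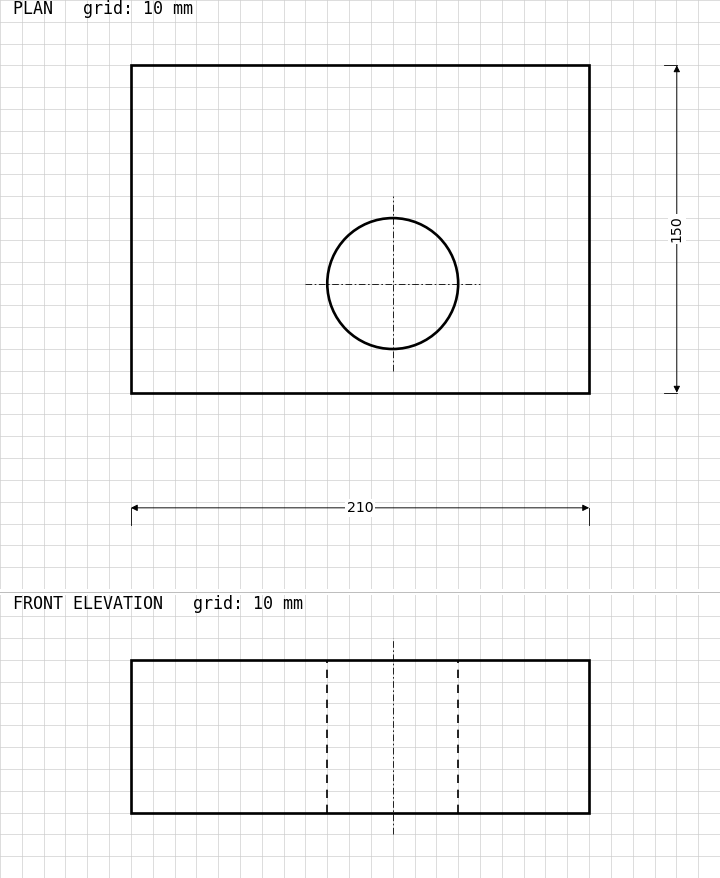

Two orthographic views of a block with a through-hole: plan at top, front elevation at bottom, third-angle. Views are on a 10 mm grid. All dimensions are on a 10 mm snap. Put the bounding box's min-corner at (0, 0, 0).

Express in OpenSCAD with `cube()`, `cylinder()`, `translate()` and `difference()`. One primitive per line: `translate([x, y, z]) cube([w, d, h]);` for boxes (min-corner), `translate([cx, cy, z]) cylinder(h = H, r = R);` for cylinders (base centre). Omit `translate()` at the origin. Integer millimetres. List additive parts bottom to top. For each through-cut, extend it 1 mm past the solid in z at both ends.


difference() {
  cube([210, 150, 70]);
  translate([120, 50, -1]) cylinder(h = 72, r = 30);
}


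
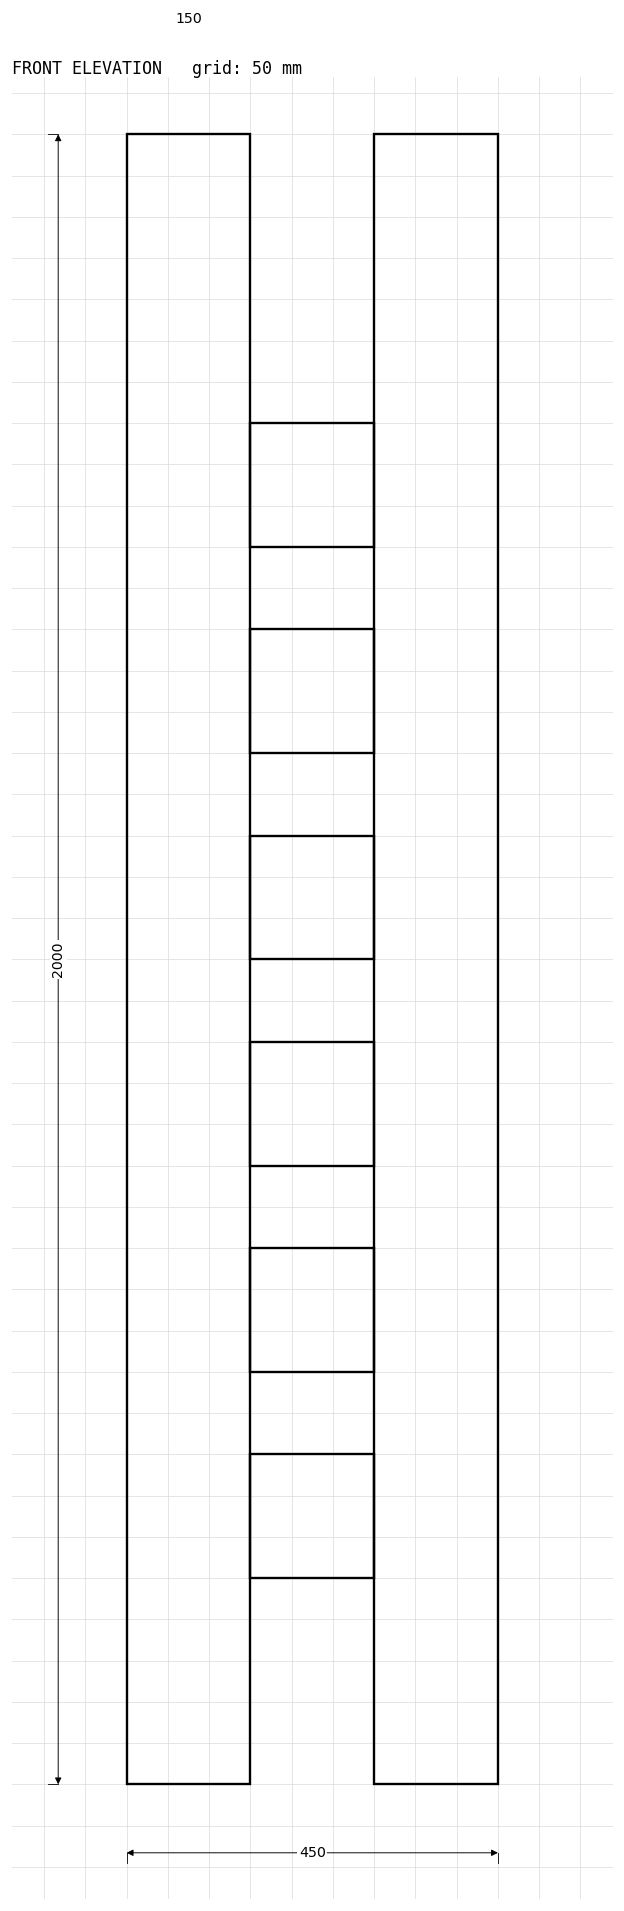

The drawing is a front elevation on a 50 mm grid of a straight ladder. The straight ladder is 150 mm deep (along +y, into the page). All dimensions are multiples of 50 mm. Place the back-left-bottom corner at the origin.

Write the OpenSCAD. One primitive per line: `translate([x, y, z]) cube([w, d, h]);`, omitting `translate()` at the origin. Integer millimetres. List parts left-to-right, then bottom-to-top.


cube([150, 150, 2000]);
translate([150, 0, 250]) cube([150, 150, 150]);
translate([150, 0, 500]) cube([150, 150, 150]);
translate([150, 0, 750]) cube([150, 150, 150]);
translate([150, 0, 1000]) cube([150, 150, 150]);
translate([150, 0, 1250]) cube([150, 150, 150]);
translate([150, 0, 1500]) cube([150, 150, 150]);
translate([300, 0, 0]) cube([150, 150, 2000]);


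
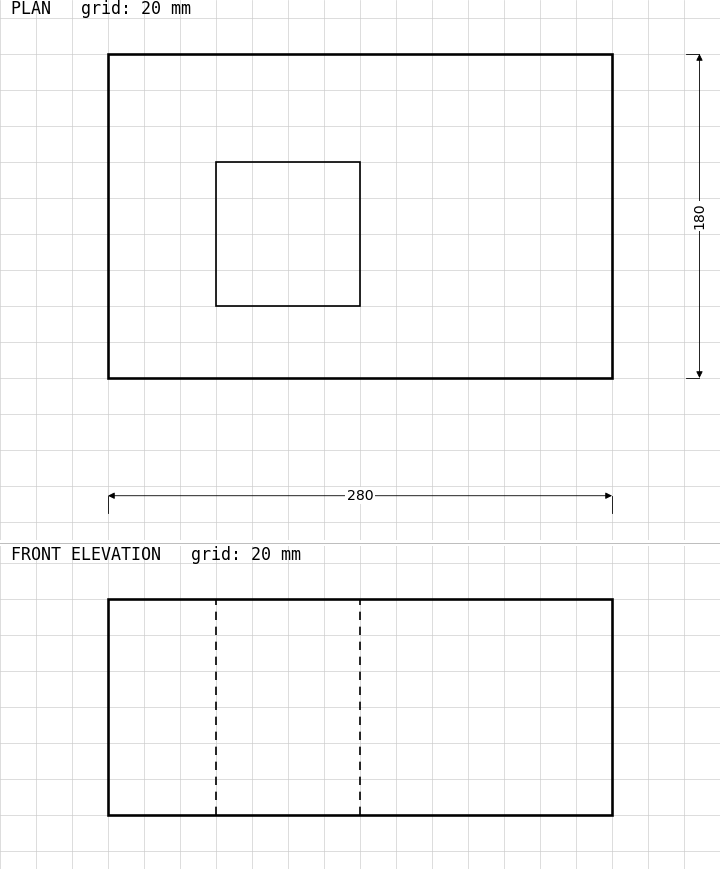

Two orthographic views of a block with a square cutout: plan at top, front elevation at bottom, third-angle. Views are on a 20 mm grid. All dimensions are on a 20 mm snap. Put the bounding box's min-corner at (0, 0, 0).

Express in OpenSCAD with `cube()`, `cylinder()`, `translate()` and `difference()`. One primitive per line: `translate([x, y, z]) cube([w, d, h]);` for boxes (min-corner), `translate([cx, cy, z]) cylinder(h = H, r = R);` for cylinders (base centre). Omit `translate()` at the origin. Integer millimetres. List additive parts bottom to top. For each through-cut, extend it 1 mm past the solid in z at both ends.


difference() {
  cube([280, 180, 120]);
  translate([60, 40, -1]) cube([80, 80, 122]);
}
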